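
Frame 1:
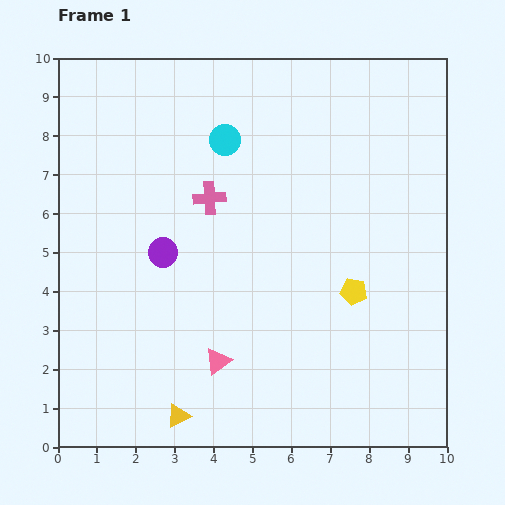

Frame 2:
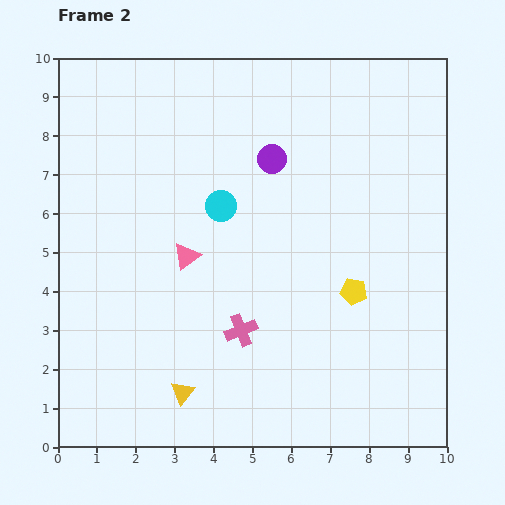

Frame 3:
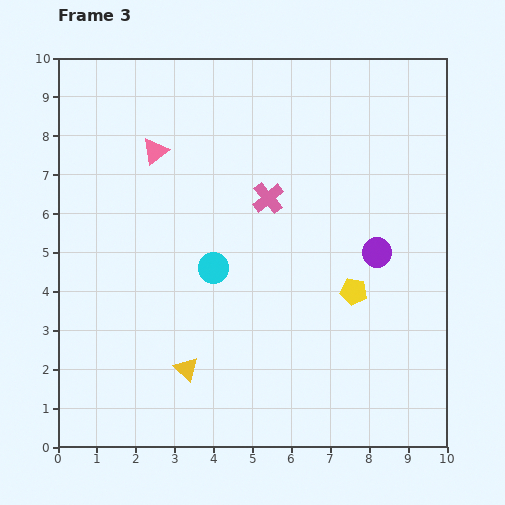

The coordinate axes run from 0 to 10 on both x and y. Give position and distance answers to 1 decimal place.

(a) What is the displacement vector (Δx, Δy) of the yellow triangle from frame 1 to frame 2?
(0.1, 0.6)

The yellow triangle was at (3.1, 0.8) in frame 1 and (3.2, 1.4) in frame 2.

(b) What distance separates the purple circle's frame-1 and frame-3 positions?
5.5

The purple circle moved from (2.7, 5.0) to (8.2, 5.0), a distance of √(5.5² + 0.0²) ≈ 5.5.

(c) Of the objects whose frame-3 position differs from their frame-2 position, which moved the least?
the yellow triangle

(moved 0.6)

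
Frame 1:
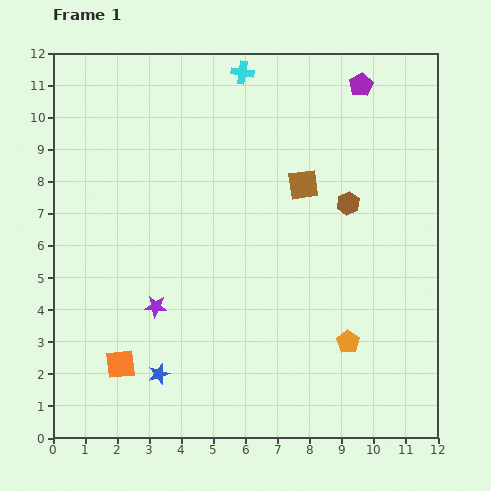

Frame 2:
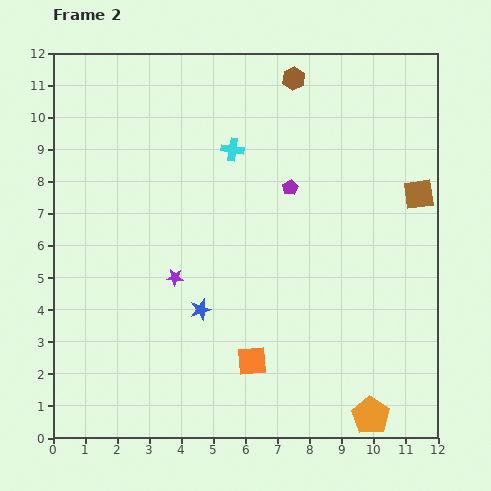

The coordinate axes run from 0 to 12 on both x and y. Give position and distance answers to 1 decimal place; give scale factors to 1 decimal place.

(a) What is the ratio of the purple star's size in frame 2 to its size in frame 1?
0.8×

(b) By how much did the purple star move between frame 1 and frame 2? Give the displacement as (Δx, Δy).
(0.6, 0.9)

The purple star was at (3.2, 4.1) in frame 1 and (3.8, 5.0) in frame 2.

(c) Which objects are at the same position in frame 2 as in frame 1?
none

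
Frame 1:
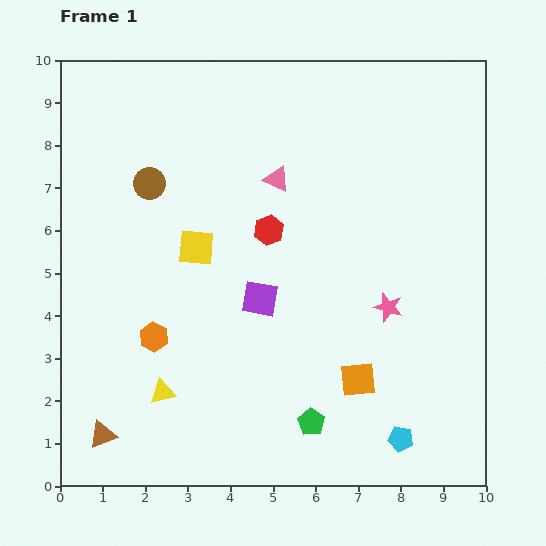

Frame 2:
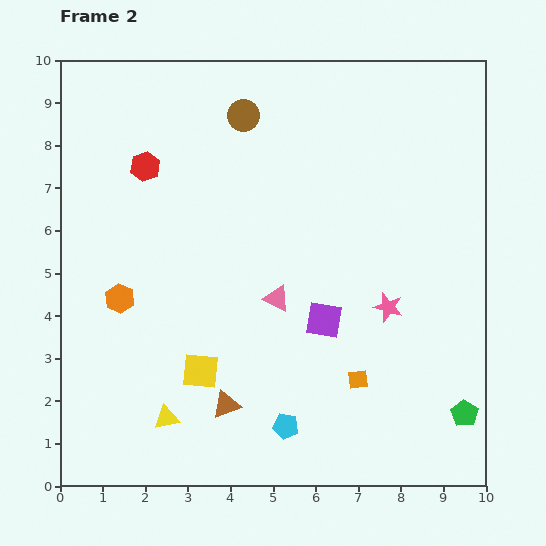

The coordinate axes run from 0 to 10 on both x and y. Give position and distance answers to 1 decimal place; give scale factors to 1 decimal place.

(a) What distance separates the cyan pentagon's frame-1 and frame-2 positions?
2.7

The cyan pentagon moved from (8.0, 1.1) to (5.3, 1.4), a distance of √(2.7² + 0.3²) ≈ 2.7.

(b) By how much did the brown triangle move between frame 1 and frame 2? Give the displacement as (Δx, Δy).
(2.9, 0.7)

The brown triangle was at (1.0, 1.2) in frame 1 and (3.9, 1.9) in frame 2.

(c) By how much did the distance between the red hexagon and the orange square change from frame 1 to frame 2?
+3.0

Distance in frame 1: 4.1. Distance in frame 2: 7.1.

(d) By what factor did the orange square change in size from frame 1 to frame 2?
0.6×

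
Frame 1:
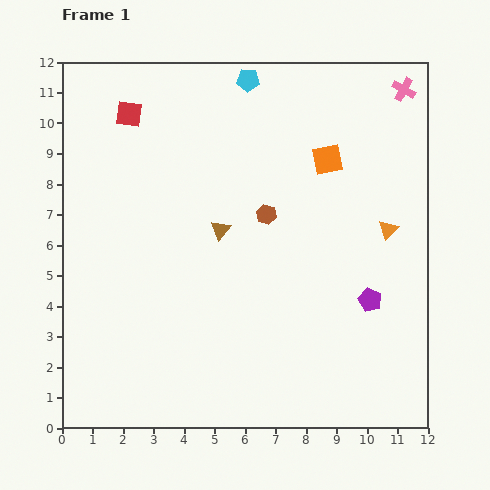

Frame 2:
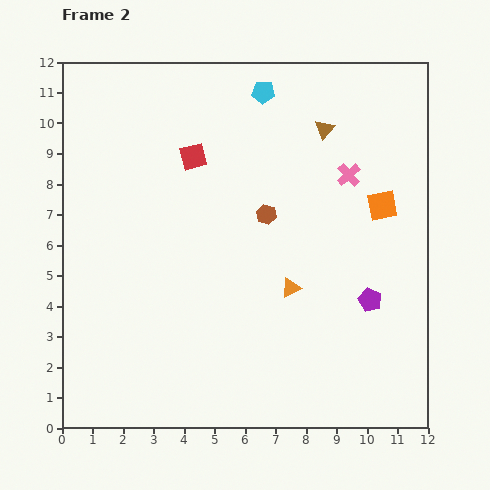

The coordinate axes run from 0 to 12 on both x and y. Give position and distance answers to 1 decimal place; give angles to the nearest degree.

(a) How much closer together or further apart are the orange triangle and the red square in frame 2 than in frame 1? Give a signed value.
-3.9

Distance in frame 1: 9.3. Distance in frame 2: 5.4.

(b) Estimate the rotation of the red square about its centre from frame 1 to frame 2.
22° counter-clockwise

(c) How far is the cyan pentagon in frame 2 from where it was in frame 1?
0.6

The cyan pentagon moved from (6.1, 11.4) to (6.6, 11.0), a distance of √(0.5² + 0.4²) ≈ 0.6.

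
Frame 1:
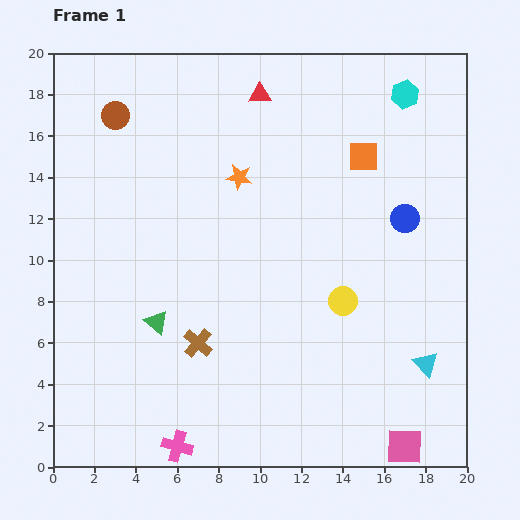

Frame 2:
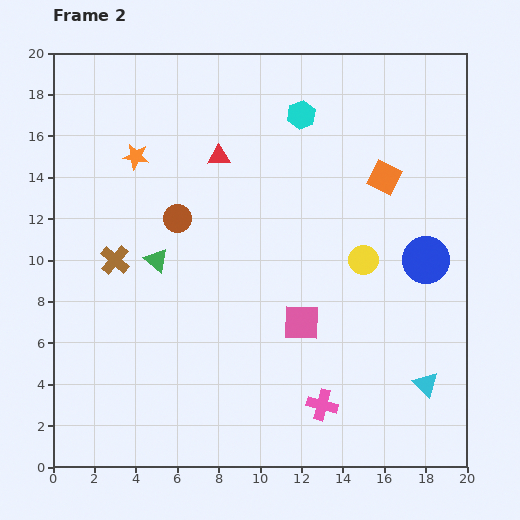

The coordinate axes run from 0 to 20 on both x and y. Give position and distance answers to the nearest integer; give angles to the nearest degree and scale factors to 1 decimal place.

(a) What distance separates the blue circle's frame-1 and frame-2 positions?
2

The blue circle moved from (17, 12) to (18, 10), a distance of √(1² + 2²) ≈ 2.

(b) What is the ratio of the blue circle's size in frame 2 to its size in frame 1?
1.7×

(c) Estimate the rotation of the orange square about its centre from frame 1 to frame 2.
26° clockwise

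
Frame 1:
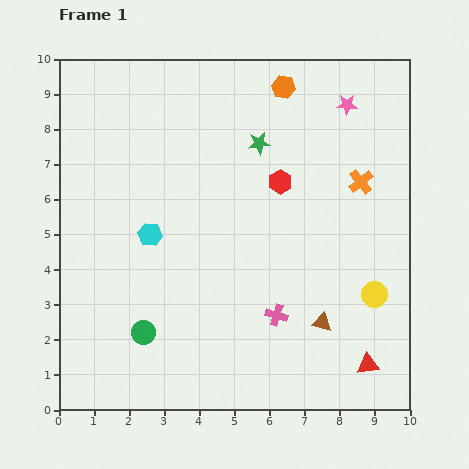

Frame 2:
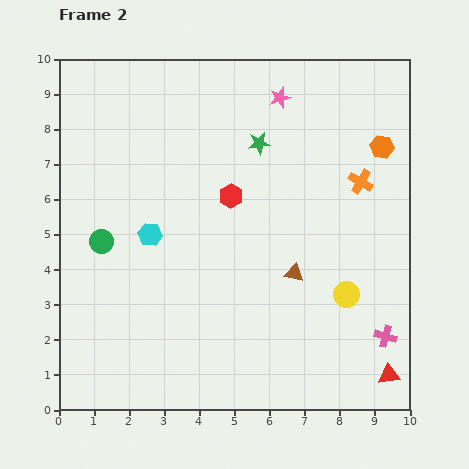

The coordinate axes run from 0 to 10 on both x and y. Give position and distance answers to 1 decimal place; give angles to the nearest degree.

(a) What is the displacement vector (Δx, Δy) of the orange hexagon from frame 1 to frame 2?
(2.8, -1.7)

The orange hexagon was at (6.4, 9.2) in frame 1 and (9.2, 7.5) in frame 2.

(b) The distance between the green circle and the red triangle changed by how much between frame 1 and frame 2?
+2.5

Distance in frame 1: 6.5. Distance in frame 2: 9.0.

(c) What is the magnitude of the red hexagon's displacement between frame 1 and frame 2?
1.5

The red hexagon moved from (6.3, 6.5) to (4.9, 6.1), a distance of √(1.4² + 0.4²) ≈ 1.5.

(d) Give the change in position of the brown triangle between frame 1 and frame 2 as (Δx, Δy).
(-0.8, 1.4)

The brown triangle was at (7.5, 2.5) in frame 1 and (6.7, 3.9) in frame 2.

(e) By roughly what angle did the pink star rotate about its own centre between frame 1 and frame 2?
19° counter-clockwise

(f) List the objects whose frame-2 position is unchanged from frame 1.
the orange cross, the cyan hexagon, the green star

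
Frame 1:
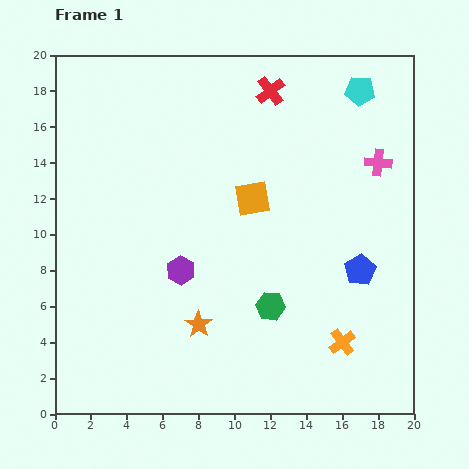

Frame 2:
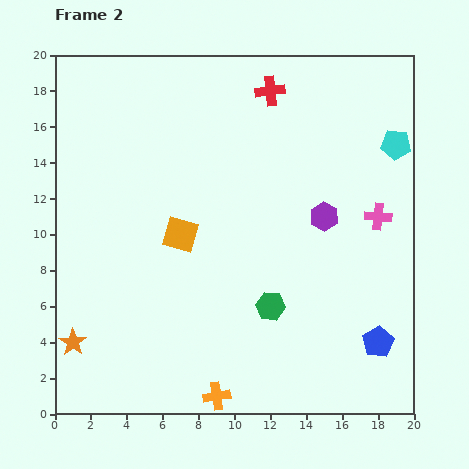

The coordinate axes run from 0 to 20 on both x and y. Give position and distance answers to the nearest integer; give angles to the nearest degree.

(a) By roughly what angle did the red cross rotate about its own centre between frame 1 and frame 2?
31° clockwise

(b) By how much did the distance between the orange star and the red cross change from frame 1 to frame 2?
+4

Distance in frame 1: 14. Distance in frame 2: 18.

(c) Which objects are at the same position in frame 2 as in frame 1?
the green hexagon, the red cross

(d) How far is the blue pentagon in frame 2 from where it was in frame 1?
4

The blue pentagon moved from (17, 8) to (18, 4), a distance of √(1² + 4²) ≈ 4.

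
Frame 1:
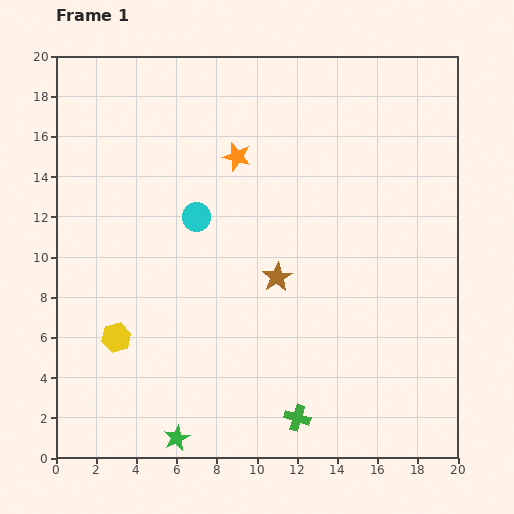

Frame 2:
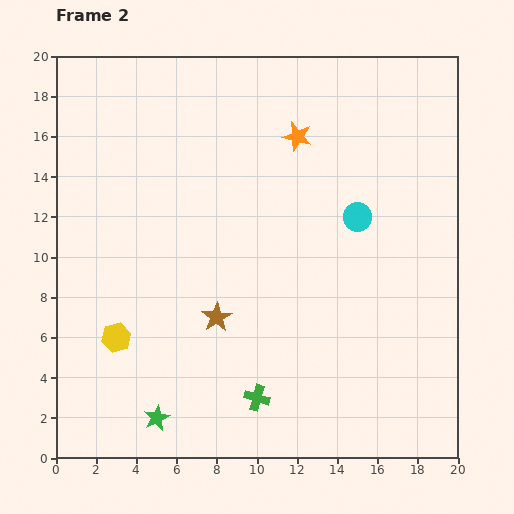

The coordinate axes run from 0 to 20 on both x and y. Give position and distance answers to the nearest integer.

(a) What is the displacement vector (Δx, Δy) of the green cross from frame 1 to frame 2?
(-2, 1)

The green cross was at (12, 2) in frame 1 and (10, 3) in frame 2.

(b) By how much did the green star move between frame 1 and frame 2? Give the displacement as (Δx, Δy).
(-1, 1)

The green star was at (6, 1) in frame 1 and (5, 2) in frame 2.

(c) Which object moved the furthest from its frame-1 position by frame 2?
the cyan circle

(moved 8; next 4)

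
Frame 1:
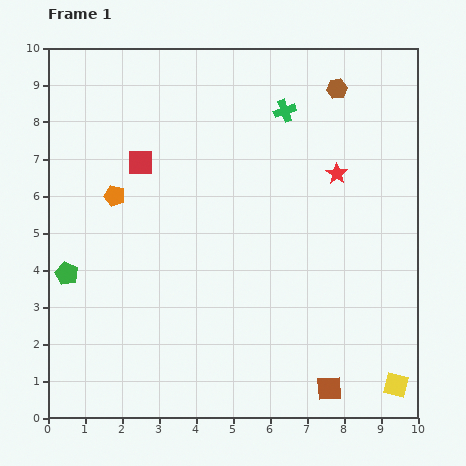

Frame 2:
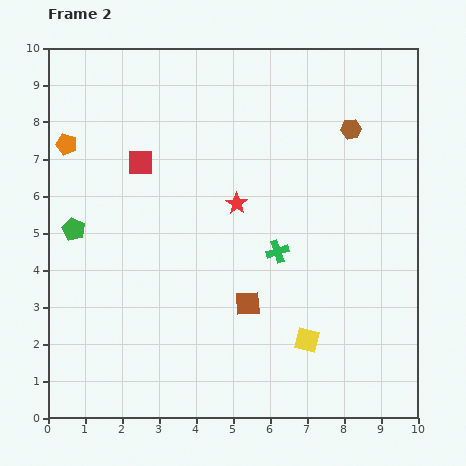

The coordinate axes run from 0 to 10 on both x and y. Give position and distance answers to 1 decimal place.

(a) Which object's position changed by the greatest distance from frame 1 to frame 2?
the green cross

(moved 3.8; next 3.2)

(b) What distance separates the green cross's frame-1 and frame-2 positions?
3.8

The green cross moved from (6.4, 8.3) to (6.2, 4.5), a distance of √(0.2² + 3.8²) ≈ 3.8.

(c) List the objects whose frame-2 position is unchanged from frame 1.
the red square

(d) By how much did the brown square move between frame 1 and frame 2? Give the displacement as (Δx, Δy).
(-2.2, 2.3)

The brown square was at (7.6, 0.8) in frame 1 and (5.4, 3.1) in frame 2.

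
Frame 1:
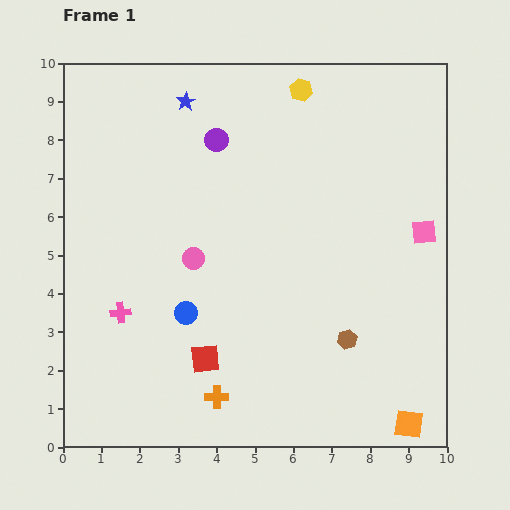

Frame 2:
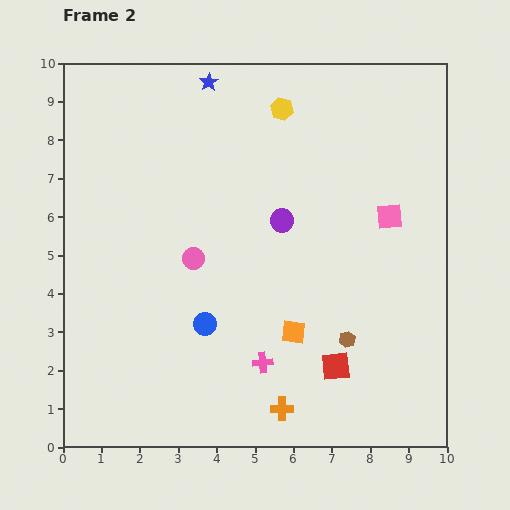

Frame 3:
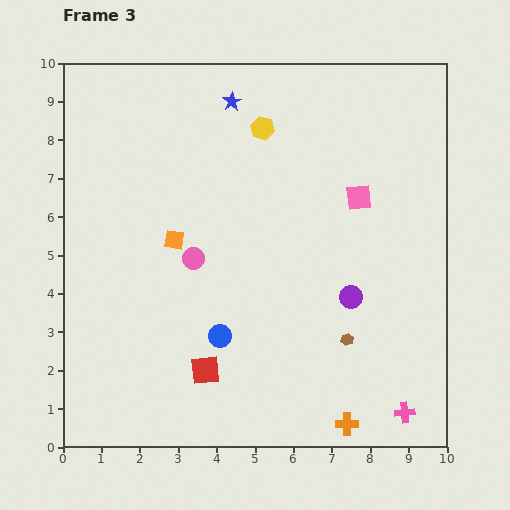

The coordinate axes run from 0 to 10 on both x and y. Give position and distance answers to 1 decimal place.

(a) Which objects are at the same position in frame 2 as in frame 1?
the brown hexagon, the pink circle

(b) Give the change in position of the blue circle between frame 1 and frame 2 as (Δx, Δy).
(0.5, -0.3)

The blue circle was at (3.2, 3.5) in frame 1 and (3.7, 3.2) in frame 2.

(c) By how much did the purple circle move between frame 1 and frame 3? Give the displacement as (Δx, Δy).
(3.5, -4.1)

The purple circle was at (4.0, 8.0) in frame 1 and (7.5, 3.9) in frame 3.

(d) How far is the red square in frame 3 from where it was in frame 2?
3.4

The red square moved from (7.1, 2.1) to (3.7, 2.0), a distance of √(3.4² + 0.1²) ≈ 3.4.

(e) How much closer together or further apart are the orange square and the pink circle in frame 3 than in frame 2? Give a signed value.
-2.5

Distance in frame 2: 3.2. Distance in frame 3: 0.7.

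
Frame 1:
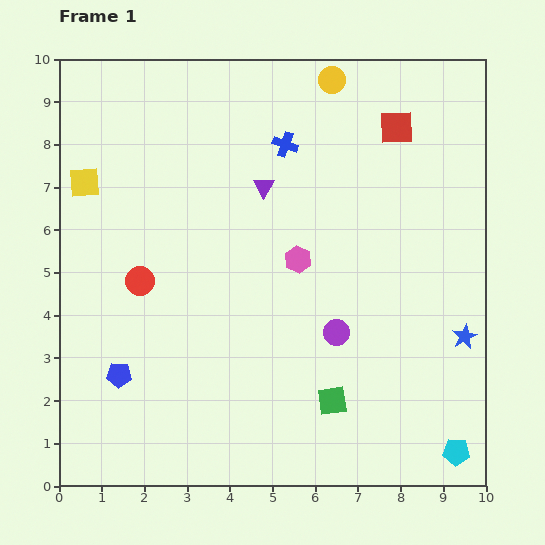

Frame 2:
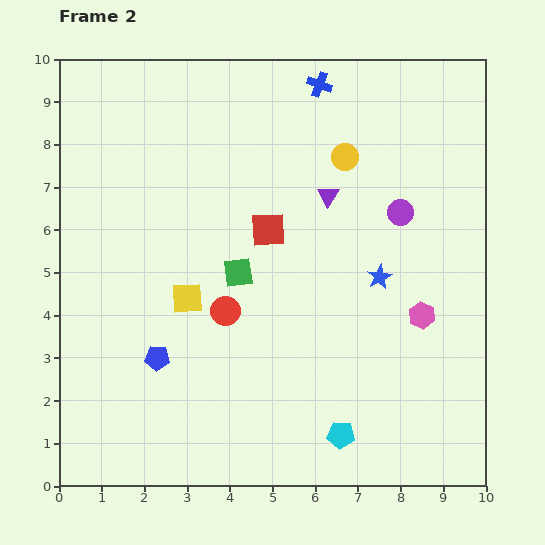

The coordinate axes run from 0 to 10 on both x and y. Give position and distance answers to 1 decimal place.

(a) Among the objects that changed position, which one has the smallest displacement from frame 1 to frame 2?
the blue pentagon

(moved 1.0)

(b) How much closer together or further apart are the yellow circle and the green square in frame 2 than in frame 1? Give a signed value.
-3.8

Distance in frame 1: 7.5. Distance in frame 2: 3.7.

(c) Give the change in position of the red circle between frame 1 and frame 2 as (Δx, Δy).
(2.0, -0.7)

The red circle was at (1.9, 4.8) in frame 1 and (3.9, 4.1) in frame 2.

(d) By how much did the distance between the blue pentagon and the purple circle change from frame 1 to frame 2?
+1.4

Distance in frame 1: 5.2. Distance in frame 2: 6.6.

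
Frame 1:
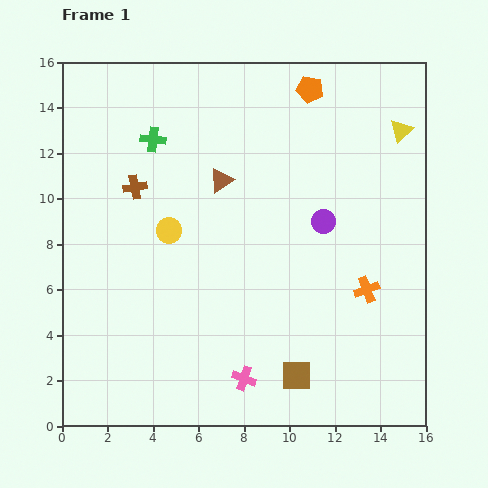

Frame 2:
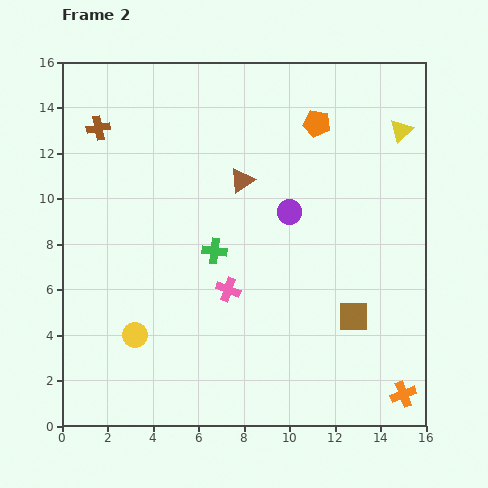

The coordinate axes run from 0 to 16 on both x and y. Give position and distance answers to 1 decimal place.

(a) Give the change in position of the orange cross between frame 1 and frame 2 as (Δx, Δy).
(1.6, -4.6)

The orange cross was at (13.4, 6.0) in frame 1 and (15.0, 1.4) in frame 2.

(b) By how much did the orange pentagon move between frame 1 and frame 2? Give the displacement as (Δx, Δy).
(0.3, -1.5)

The orange pentagon was at (10.9, 14.8) in frame 1 and (11.2, 13.3) in frame 2.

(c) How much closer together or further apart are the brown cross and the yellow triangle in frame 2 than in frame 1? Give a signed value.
+1.3

Distance in frame 1: 12.0. Distance in frame 2: 13.3.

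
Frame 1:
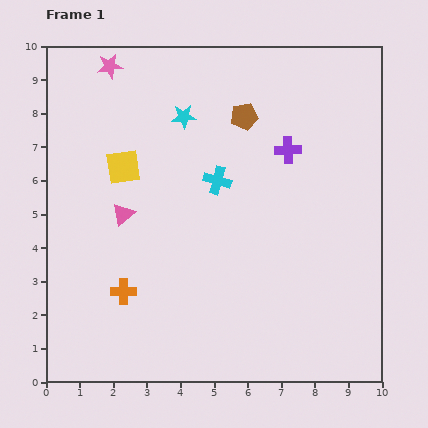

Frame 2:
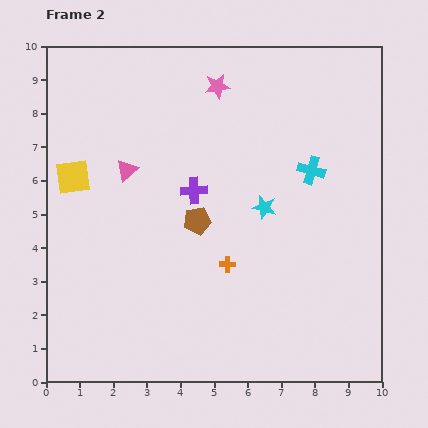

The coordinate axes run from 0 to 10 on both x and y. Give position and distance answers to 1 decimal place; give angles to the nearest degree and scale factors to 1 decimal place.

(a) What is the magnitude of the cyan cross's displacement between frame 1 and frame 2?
2.8

The cyan cross moved from (5.1, 6.0) to (7.9, 6.3), a distance of √(2.8² + 0.3²) ≈ 2.8.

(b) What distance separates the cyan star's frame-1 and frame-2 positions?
3.6

The cyan star moved from (4.1, 7.9) to (6.5, 5.2), a distance of √(2.4² + 2.7²) ≈ 3.6.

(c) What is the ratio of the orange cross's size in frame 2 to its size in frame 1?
0.6×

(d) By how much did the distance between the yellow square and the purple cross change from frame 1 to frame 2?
-1.3

Distance in frame 1: 4.9. Distance in frame 2: 3.6.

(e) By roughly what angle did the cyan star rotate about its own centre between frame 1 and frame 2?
18° clockwise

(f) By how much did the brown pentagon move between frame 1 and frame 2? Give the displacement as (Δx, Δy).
(-1.4, -3.1)

The brown pentagon was at (5.9, 7.9) in frame 1 and (4.5, 4.8) in frame 2.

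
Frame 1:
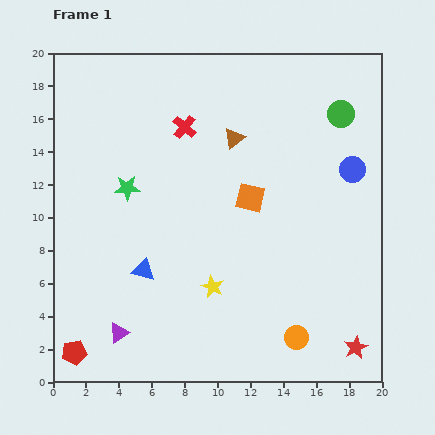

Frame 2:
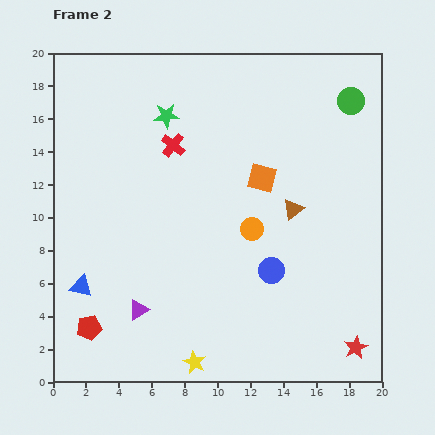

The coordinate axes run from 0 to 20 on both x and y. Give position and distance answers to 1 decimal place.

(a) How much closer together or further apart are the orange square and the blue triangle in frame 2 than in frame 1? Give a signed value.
+5.0

Distance in frame 1: 7.8. Distance in frame 2: 12.8.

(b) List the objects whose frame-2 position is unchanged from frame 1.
the red star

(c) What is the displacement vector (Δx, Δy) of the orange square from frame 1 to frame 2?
(0.7, 1.2)

The orange square was at (12.0, 11.2) in frame 1 and (12.7, 12.4) in frame 2.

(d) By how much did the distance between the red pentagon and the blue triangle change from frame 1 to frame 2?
-4.0

Distance in frame 1: 6.5. Distance in frame 2: 2.5.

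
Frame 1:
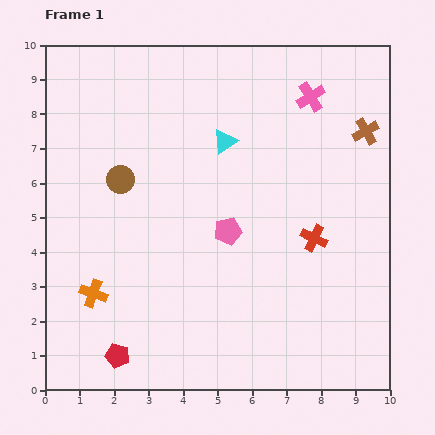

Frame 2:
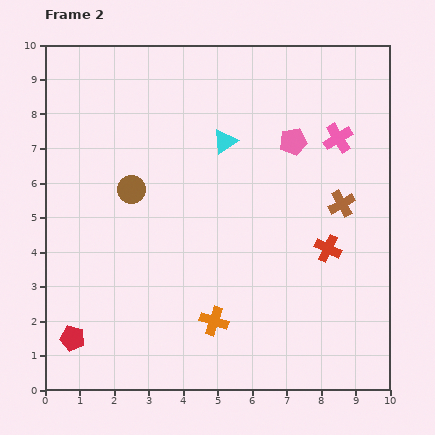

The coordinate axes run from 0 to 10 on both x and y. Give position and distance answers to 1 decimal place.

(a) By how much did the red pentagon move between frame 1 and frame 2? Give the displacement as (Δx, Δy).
(-1.3, 0.5)

The red pentagon was at (2.1, 1.0) in frame 1 and (0.8, 1.5) in frame 2.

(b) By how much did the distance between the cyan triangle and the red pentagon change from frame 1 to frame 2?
+0.3

Distance in frame 1: 6.9. Distance in frame 2: 7.2.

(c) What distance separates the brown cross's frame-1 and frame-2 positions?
2.2

The brown cross moved from (9.3, 7.5) to (8.6, 5.4), a distance of √(0.7² + 2.1²) ≈ 2.2.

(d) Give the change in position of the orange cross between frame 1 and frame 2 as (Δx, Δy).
(3.5, -0.8)

The orange cross was at (1.4, 2.8) in frame 1 and (4.9, 2.0) in frame 2.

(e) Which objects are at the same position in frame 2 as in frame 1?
the cyan triangle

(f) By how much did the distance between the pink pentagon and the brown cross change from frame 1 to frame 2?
-2.6

Distance in frame 1: 4.9. Distance in frame 2: 2.3.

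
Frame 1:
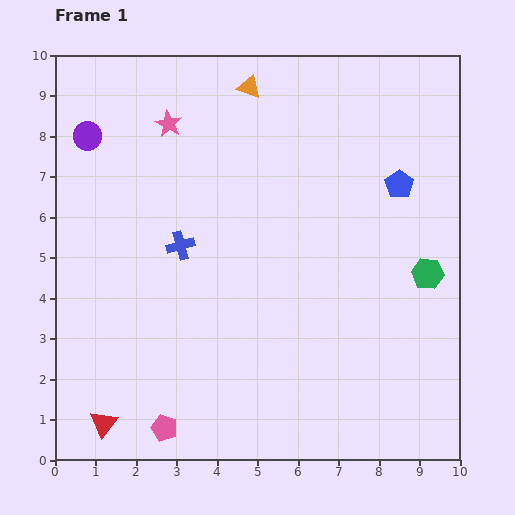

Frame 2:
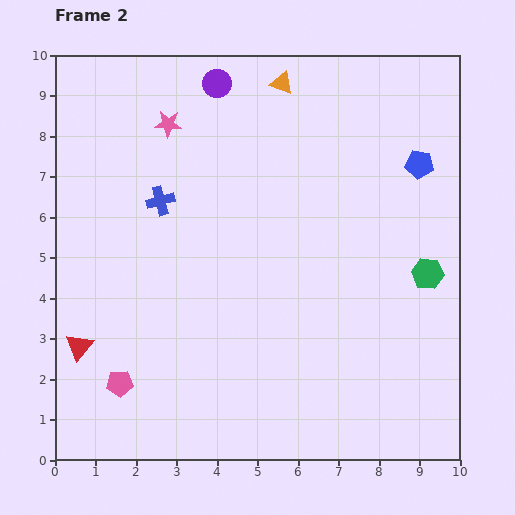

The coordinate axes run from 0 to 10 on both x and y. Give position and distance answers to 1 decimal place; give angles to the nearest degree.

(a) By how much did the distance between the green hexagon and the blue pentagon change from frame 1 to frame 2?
+0.4

Distance in frame 1: 2.3. Distance in frame 2: 2.7.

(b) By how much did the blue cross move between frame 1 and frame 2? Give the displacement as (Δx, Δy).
(-0.5, 1.1)

The blue cross was at (3.1, 5.3) in frame 1 and (2.6, 6.4) in frame 2.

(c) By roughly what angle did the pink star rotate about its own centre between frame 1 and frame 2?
27° counter-clockwise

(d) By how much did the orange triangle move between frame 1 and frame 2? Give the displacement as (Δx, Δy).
(0.8, 0.1)

The orange triangle was at (4.8, 9.2) in frame 1 and (5.6, 9.3) in frame 2.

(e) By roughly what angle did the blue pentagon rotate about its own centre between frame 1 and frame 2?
28° counter-clockwise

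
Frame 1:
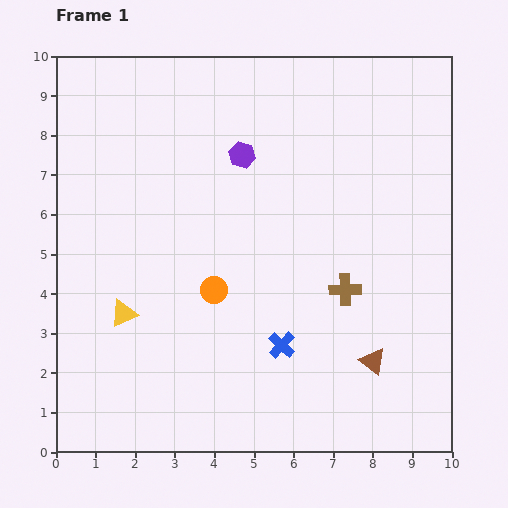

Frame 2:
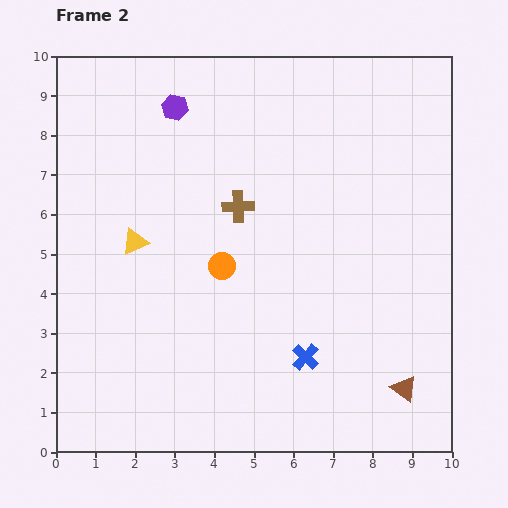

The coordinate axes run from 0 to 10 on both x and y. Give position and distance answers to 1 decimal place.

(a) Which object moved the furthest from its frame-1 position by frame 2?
the brown cross

(moved 3.4; next 2.1)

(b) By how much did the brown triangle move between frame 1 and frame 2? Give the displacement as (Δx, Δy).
(0.8, -0.7)

The brown triangle was at (8.0, 2.3) in frame 1 and (8.8, 1.6) in frame 2.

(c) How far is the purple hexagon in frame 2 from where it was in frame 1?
2.1

The purple hexagon moved from (4.7, 7.5) to (3.0, 8.7), a distance of √(1.7² + 1.2²) ≈ 2.1.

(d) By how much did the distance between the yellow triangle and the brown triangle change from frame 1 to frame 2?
+1.3

Distance in frame 1: 6.4. Distance in frame 2: 7.7.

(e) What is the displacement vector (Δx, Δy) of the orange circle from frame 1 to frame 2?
(0.2, 0.6)

The orange circle was at (4.0, 4.1) in frame 1 and (4.2, 4.7) in frame 2.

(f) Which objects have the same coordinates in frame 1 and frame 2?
none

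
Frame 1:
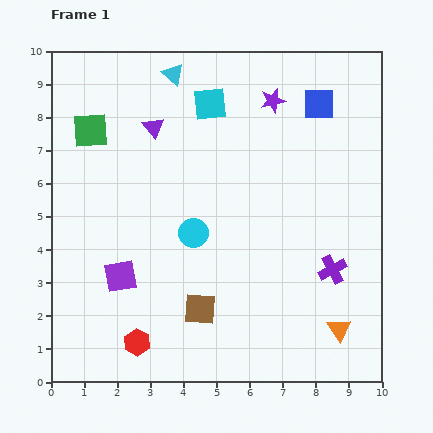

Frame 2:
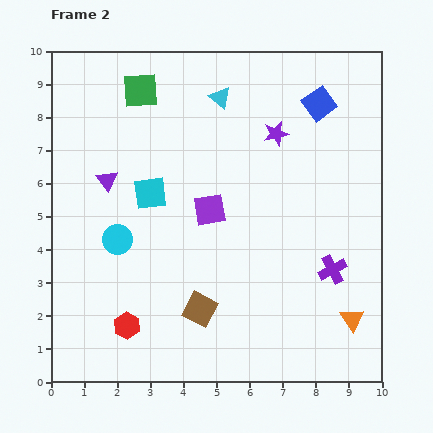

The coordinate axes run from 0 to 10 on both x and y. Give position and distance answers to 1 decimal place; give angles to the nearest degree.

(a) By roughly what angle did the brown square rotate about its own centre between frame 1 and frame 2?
23° clockwise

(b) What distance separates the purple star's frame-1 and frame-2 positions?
1.0

The purple star moved from (6.7, 8.5) to (6.8, 7.5), a distance of √(0.1² + 1.0²) ≈ 1.0.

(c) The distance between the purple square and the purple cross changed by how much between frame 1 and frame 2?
-2.3

Distance in frame 1: 6.4. Distance in frame 2: 4.1.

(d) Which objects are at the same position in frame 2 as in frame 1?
the purple cross, the blue square, the brown square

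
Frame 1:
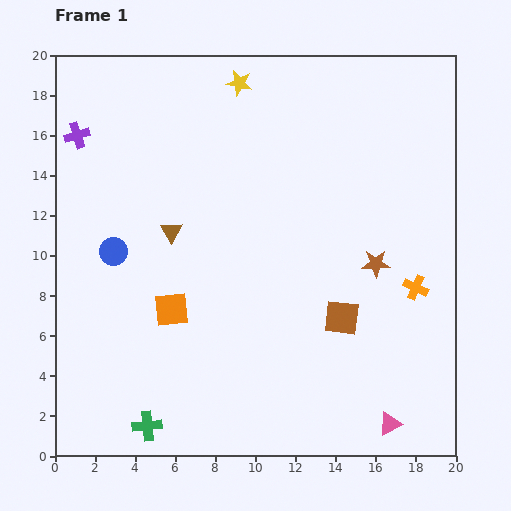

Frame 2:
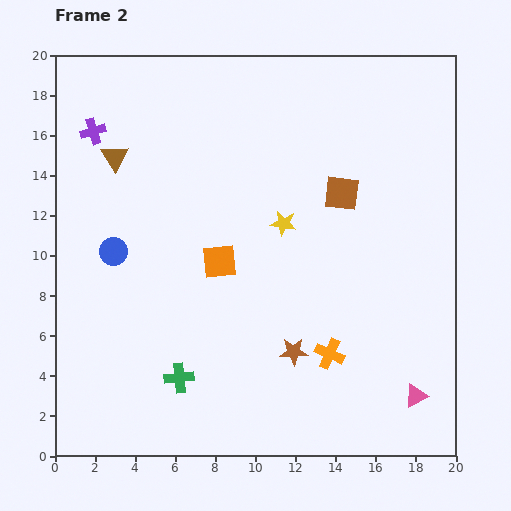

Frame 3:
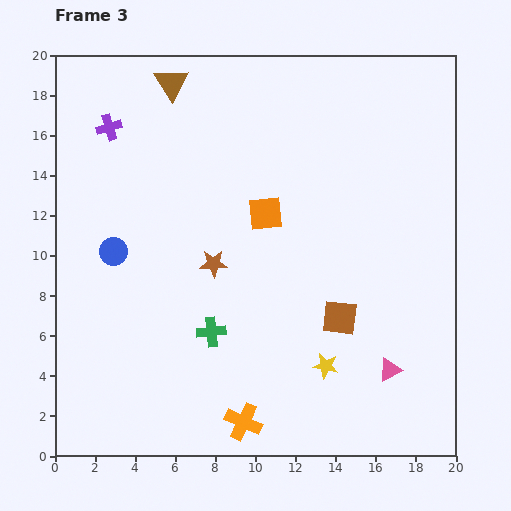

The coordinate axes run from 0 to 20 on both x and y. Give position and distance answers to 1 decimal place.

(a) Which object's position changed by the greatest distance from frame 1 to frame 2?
the yellow star

(moved 7.3; next 6.2)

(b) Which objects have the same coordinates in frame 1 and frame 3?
the blue circle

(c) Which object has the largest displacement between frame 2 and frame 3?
the yellow star

(moved 7.4; next 6.2)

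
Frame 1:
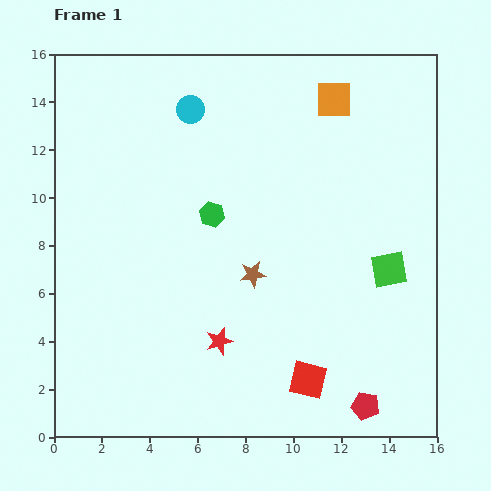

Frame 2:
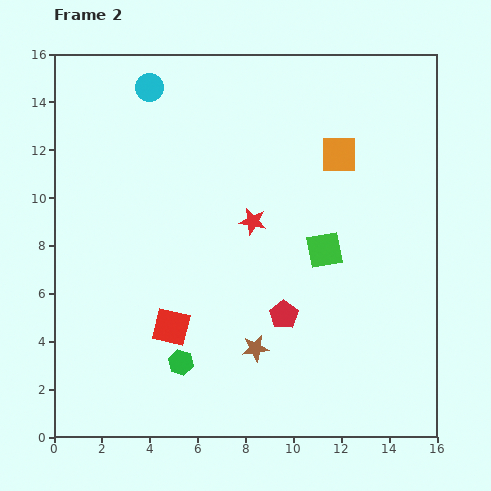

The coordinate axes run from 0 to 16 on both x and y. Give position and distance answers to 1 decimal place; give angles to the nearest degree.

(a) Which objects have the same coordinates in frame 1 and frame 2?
none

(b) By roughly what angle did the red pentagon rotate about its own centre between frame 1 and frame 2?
24° clockwise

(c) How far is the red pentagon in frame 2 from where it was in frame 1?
5.1

The red pentagon moved from (13.0, 1.3) to (9.6, 5.1), a distance of √(3.4² + 3.8²) ≈ 5.1.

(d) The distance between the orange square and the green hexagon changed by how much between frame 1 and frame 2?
+3.9

Distance in frame 1: 7.0. Distance in frame 2: 10.9.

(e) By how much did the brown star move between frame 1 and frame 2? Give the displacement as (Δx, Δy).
(0.1, -3.1)

The brown star was at (8.3, 6.8) in frame 1 and (8.4, 3.7) in frame 2.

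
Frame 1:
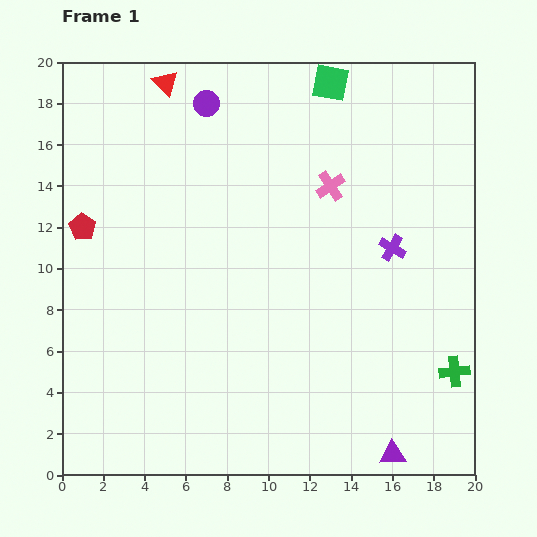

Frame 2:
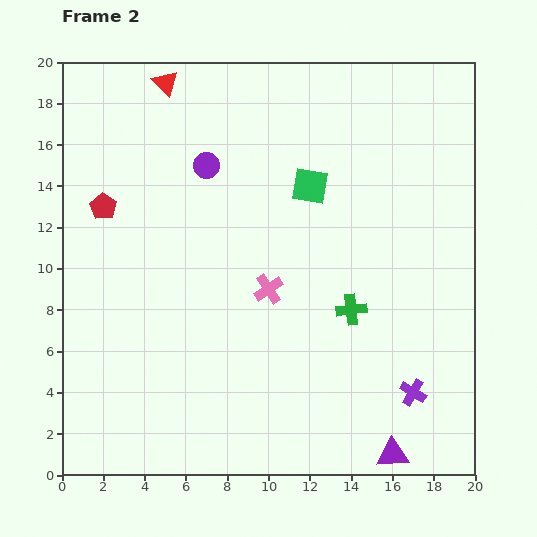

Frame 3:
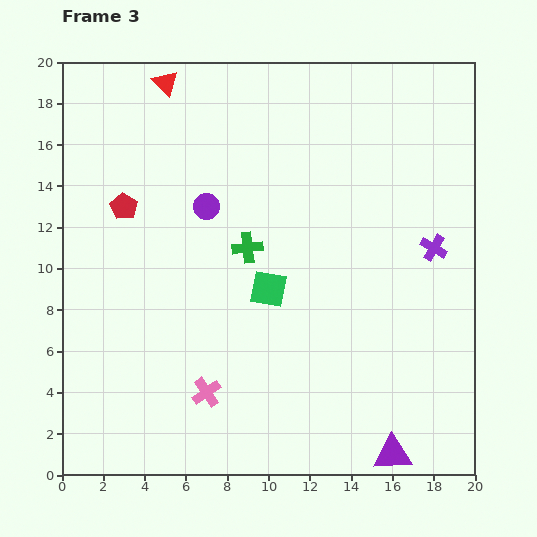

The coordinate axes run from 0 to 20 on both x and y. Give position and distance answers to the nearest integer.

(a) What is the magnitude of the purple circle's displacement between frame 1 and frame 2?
3

The purple circle moved from (7, 18) to (7, 15), a distance of √(0² + 3²) ≈ 3.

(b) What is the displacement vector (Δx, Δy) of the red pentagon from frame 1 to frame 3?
(2, 1)

The red pentagon was at (1, 12) in frame 1 and (3, 13) in frame 3.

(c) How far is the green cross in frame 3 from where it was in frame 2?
6

The green cross moved from (14, 8) to (9, 11), a distance of √(5² + 3²) ≈ 6.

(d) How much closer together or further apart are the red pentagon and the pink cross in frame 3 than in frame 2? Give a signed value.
+1

Distance in frame 2: 9. Distance in frame 3: 10.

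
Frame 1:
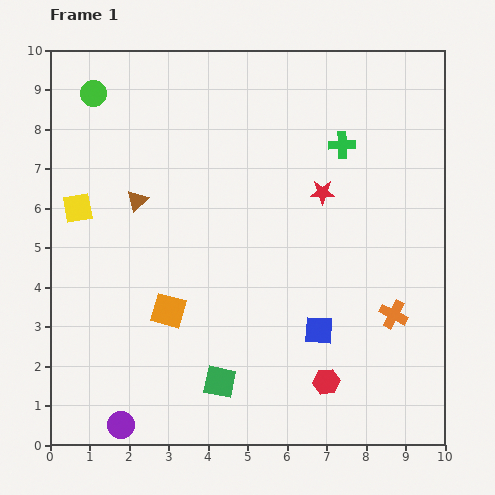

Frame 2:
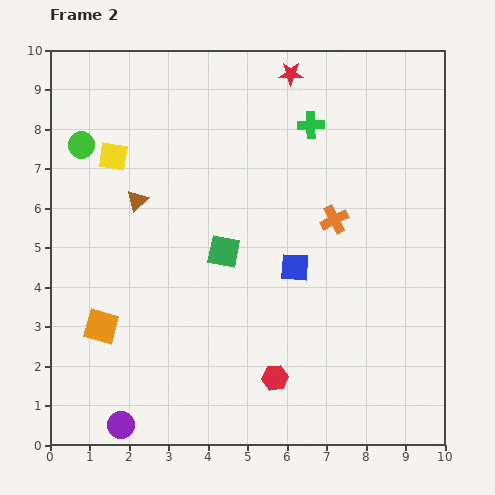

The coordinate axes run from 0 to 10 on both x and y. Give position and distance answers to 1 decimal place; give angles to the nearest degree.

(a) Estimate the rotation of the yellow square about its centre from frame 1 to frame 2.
19° clockwise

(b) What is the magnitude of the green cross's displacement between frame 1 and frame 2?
0.9

The green cross moved from (7.4, 7.6) to (6.6, 8.1), a distance of √(0.8² + 0.5²) ≈ 0.9.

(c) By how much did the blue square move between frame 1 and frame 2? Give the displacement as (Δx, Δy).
(-0.6, 1.6)

The blue square was at (6.8, 2.9) in frame 1 and (6.2, 4.5) in frame 2.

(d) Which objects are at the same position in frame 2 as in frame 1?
the brown triangle, the purple circle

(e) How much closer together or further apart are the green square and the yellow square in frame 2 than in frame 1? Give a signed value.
-2.0

Distance in frame 1: 5.7. Distance in frame 2: 3.7.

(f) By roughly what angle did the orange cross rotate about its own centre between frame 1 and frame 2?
35° clockwise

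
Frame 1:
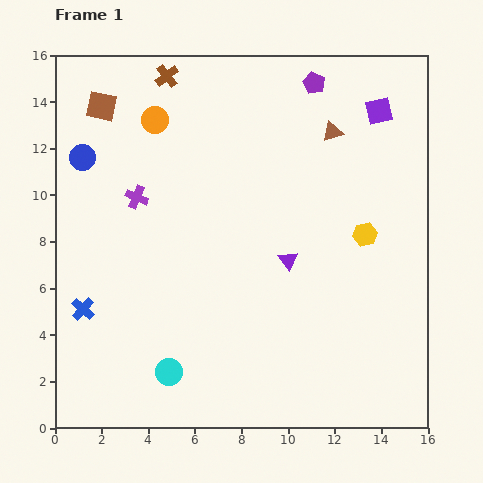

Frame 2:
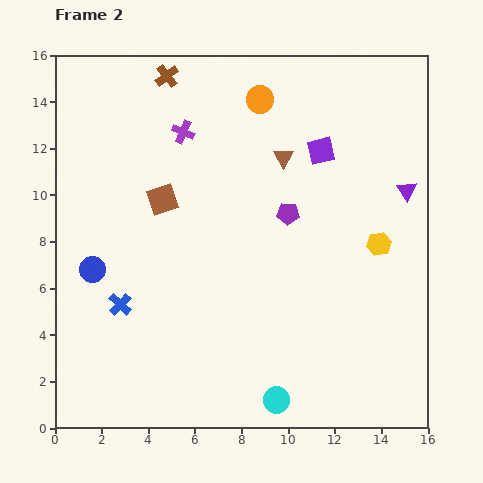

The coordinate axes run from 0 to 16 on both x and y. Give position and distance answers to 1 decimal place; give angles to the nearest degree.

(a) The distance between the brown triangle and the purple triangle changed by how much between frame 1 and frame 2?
-0.3

Distance in frame 1: 5.8. Distance in frame 2: 5.5.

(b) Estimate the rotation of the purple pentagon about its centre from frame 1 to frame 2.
24° counter-clockwise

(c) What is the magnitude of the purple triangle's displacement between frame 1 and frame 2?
5.9

The purple triangle moved from (10.0, 7.2) to (15.1, 10.2), a distance of √(5.1² + 3.0²) ≈ 5.9.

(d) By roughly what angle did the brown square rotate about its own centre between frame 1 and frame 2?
32° counter-clockwise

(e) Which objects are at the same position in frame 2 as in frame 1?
the brown cross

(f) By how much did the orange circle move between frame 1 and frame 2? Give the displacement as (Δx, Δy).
(4.5, 0.9)

The orange circle was at (4.3, 13.2) in frame 1 and (8.8, 14.1) in frame 2.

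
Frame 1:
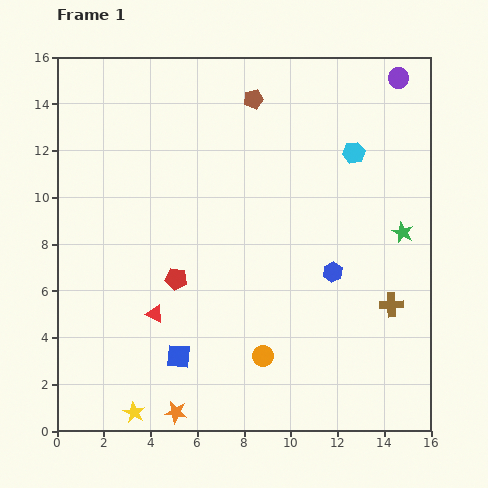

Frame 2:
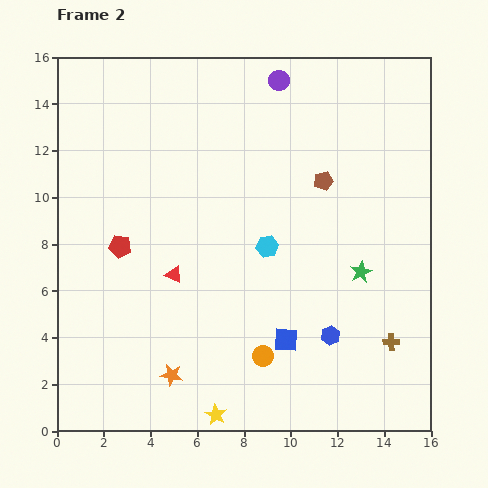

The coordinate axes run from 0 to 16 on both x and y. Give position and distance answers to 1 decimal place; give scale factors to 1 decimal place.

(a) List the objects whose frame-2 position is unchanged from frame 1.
the orange circle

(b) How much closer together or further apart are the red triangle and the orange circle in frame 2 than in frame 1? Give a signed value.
+0.3

Distance in frame 1: 4.9. Distance in frame 2: 5.2.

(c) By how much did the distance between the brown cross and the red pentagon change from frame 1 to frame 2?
+3.0

Distance in frame 1: 9.3. Distance in frame 2: 12.3.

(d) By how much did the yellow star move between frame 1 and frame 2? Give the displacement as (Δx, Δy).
(3.5, -0.1)

The yellow star was at (3.3, 0.8) in frame 1 and (6.8, 0.7) in frame 2.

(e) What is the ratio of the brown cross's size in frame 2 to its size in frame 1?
0.7×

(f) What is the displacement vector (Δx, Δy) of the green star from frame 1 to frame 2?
(-1.8, -1.7)

The green star was at (14.8, 8.5) in frame 1 and (13.0, 6.8) in frame 2.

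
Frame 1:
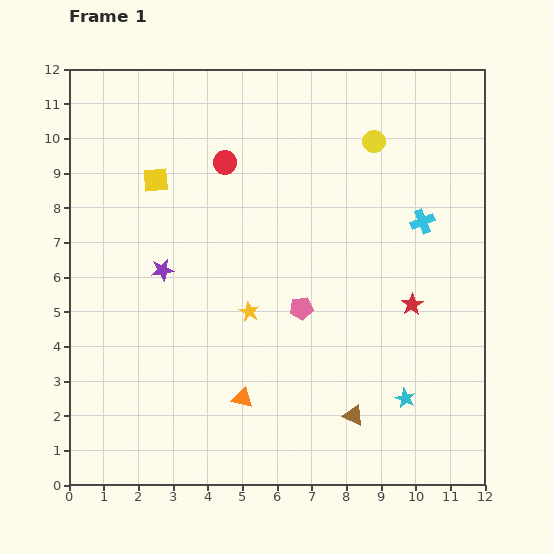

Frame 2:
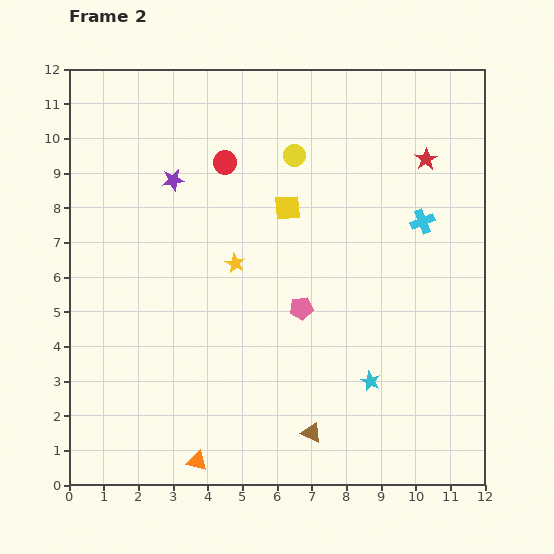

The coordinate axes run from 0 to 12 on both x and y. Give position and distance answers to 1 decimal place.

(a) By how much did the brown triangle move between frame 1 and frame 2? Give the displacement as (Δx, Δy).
(-1.2, -0.5)

The brown triangle was at (8.2, 2.0) in frame 1 and (7.0, 1.5) in frame 2.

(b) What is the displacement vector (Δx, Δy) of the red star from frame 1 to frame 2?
(0.4, 4.2)

The red star was at (9.9, 5.2) in frame 1 and (10.3, 9.4) in frame 2.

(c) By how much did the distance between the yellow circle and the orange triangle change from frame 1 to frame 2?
+0.9

Distance in frame 1: 8.3. Distance in frame 2: 9.2.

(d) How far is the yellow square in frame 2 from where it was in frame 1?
3.9

The yellow square moved from (2.5, 8.8) to (6.3, 8.0), a distance of √(3.8² + 0.8²) ≈ 3.9.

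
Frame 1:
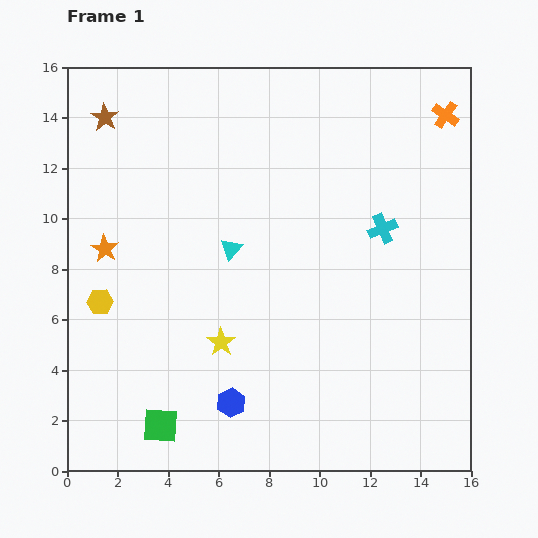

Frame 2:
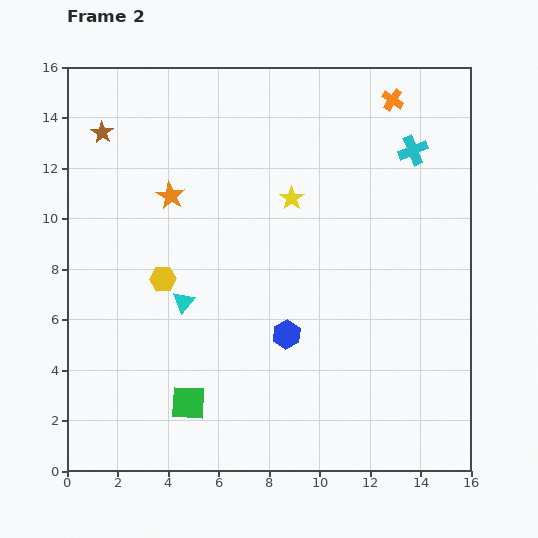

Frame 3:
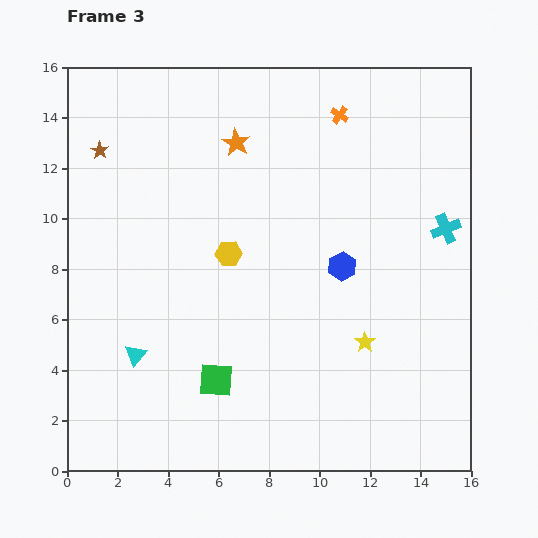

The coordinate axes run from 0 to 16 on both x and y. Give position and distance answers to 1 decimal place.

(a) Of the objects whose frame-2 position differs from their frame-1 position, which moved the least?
the brown star

(moved 0.6)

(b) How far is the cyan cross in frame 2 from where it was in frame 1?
3.3

The cyan cross moved from (12.5, 9.6) to (13.7, 12.7), a distance of √(1.2² + 3.1²) ≈ 3.3.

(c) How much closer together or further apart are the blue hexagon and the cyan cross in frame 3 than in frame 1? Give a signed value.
-4.7

Distance in frame 1: 9.1. Distance in frame 3: 4.4.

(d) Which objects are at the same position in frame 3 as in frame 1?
none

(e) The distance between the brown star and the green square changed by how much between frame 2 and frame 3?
-1.0

Distance in frame 2: 11.2. Distance in frame 3: 10.2.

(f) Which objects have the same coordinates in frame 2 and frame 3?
none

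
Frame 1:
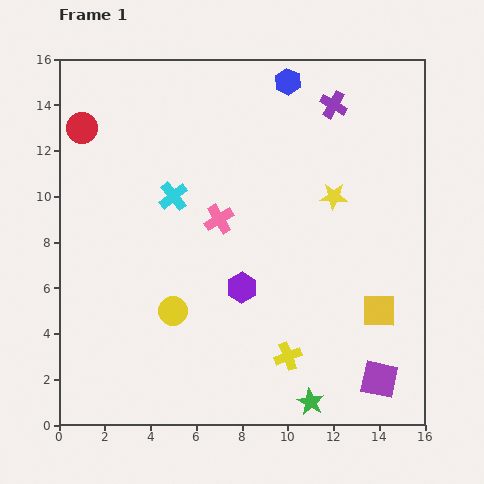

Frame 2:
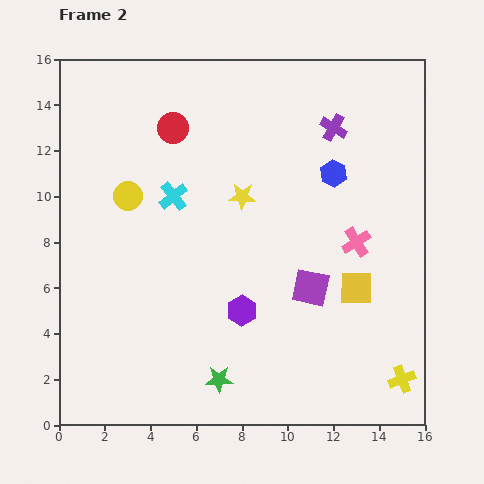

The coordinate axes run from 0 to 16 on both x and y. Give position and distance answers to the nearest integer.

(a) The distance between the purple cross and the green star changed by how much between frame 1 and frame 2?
-1

Distance in frame 1: 13. Distance in frame 2: 12.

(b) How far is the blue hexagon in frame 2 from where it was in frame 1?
4

The blue hexagon moved from (10, 15) to (12, 11), a distance of √(2² + 4²) ≈ 4.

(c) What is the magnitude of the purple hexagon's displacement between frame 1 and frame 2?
1

The purple hexagon moved from (8, 6) to (8, 5), a distance of √(0² + 1²) ≈ 1.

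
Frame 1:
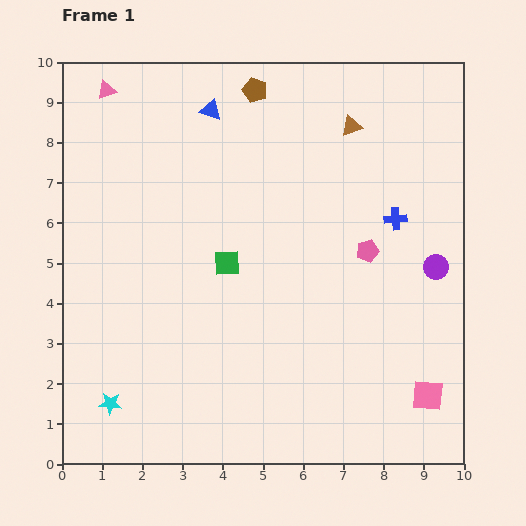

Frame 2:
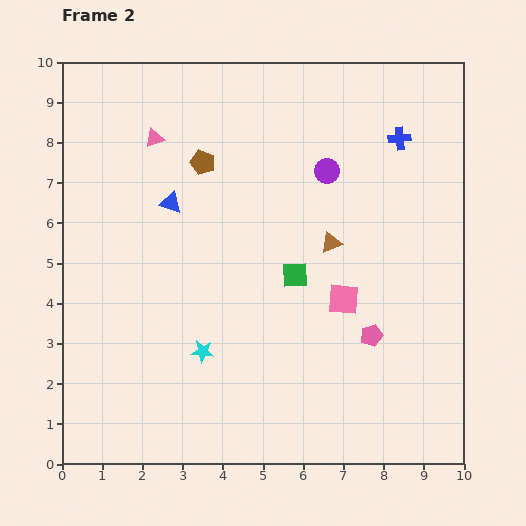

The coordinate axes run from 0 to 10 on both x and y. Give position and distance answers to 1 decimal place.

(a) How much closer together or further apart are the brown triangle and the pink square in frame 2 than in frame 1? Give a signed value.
-5.6

Distance in frame 1: 7.0. Distance in frame 2: 1.4.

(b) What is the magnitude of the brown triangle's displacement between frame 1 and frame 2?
2.9

The brown triangle moved from (7.2, 8.4) to (6.7, 5.5), a distance of √(0.5² + 2.9²) ≈ 2.9.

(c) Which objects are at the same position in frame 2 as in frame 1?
none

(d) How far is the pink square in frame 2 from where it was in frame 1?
3.2

The pink square moved from (9.1, 1.7) to (7.0, 4.1), a distance of √(2.1² + 2.4²) ≈ 3.2.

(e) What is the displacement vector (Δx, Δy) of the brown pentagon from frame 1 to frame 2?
(-1.3, -1.8)

The brown pentagon was at (4.8, 9.3) in frame 1 and (3.5, 7.5) in frame 2.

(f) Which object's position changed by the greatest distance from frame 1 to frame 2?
the purple circle

(moved 3.6; next 3.2)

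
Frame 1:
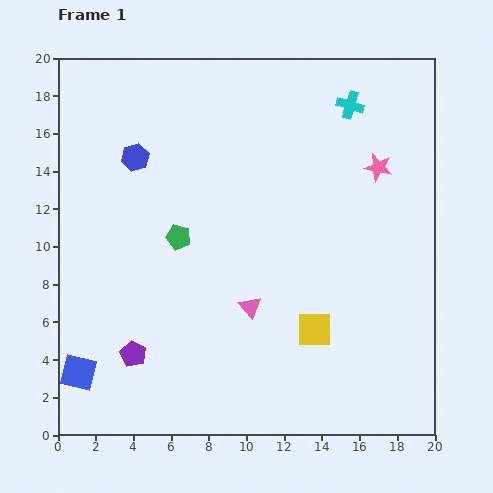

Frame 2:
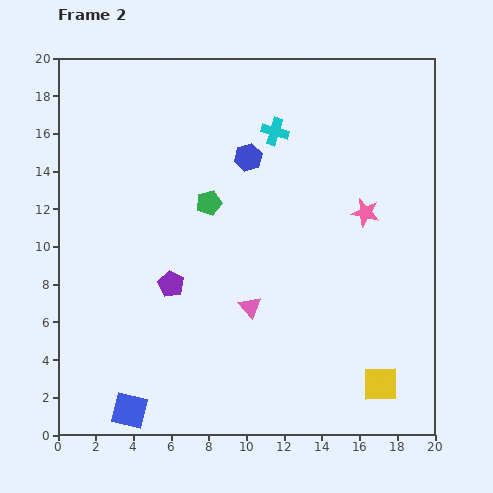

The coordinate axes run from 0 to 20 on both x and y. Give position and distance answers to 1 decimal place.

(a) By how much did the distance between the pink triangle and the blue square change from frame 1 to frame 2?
-1.3

Distance in frame 1: 9.7. Distance in frame 2: 8.4.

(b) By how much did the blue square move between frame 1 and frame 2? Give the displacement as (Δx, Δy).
(2.7, -2.0)

The blue square was at (1.1, 3.3) in frame 1 and (3.8, 1.3) in frame 2.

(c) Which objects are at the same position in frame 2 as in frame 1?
the pink triangle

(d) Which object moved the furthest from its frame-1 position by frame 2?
the blue hexagon

(moved 6.0; next 4.5)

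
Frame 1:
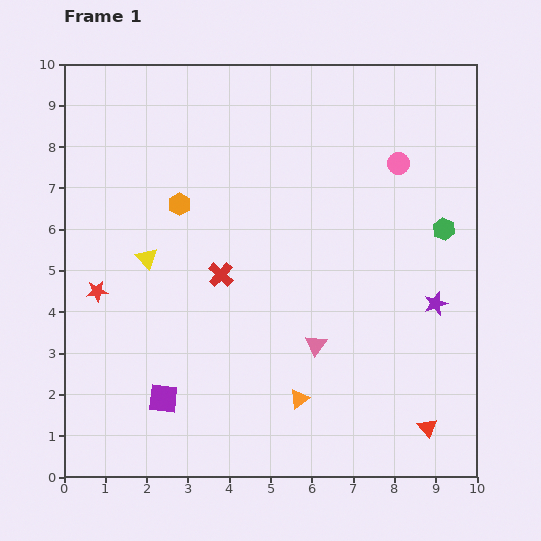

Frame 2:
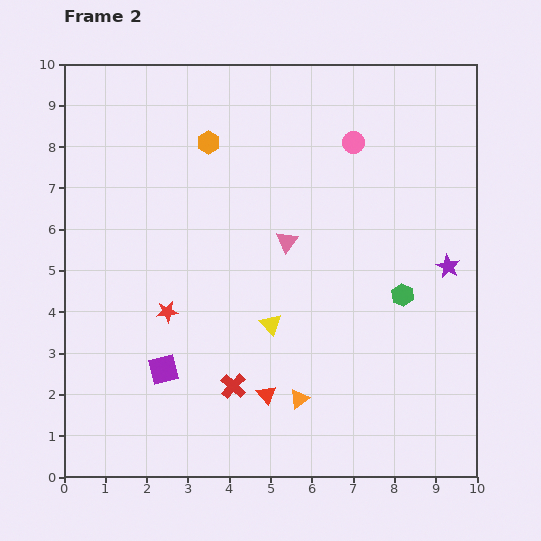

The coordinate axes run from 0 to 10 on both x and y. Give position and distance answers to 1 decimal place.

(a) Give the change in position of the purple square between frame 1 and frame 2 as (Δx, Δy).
(0.0, 0.7)

The purple square was at (2.4, 1.9) in frame 1 and (2.4, 2.6) in frame 2.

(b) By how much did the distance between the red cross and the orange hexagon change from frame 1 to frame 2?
+3.9

Distance in frame 1: 2.0. Distance in frame 2: 5.9.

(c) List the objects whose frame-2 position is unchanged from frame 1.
the orange triangle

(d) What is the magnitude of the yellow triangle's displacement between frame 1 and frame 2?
3.4

The yellow triangle moved from (2.0, 5.3) to (5.0, 3.7), a distance of √(3.0² + 1.6²) ≈ 3.4.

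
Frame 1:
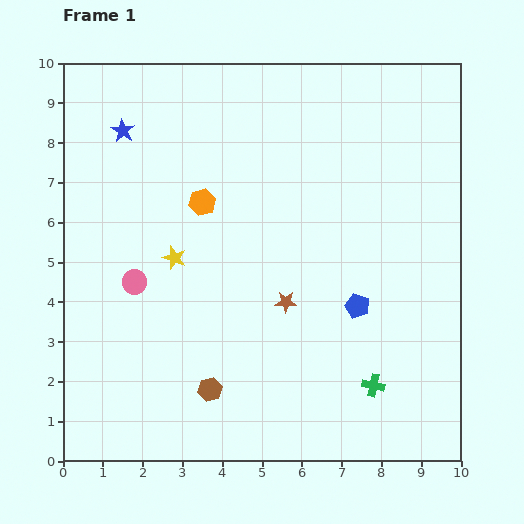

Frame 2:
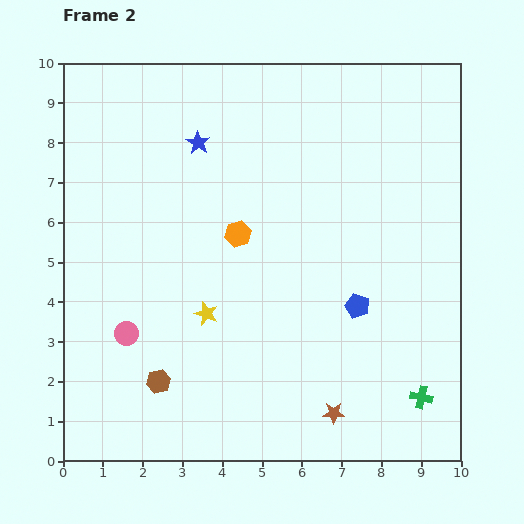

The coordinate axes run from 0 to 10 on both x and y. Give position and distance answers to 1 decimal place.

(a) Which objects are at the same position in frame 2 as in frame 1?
the blue pentagon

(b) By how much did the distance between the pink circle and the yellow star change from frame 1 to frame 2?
+0.9

Distance in frame 1: 1.2. Distance in frame 2: 2.1.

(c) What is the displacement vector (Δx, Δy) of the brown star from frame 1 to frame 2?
(1.2, -2.8)

The brown star was at (5.6, 4.0) in frame 1 and (6.8, 1.2) in frame 2.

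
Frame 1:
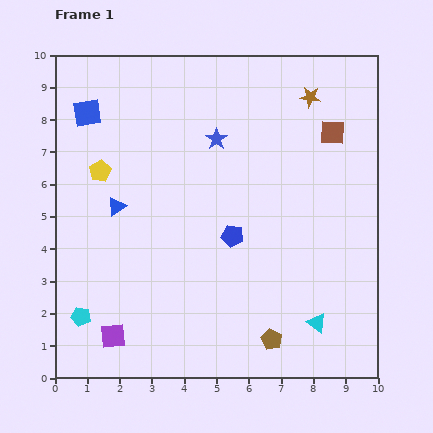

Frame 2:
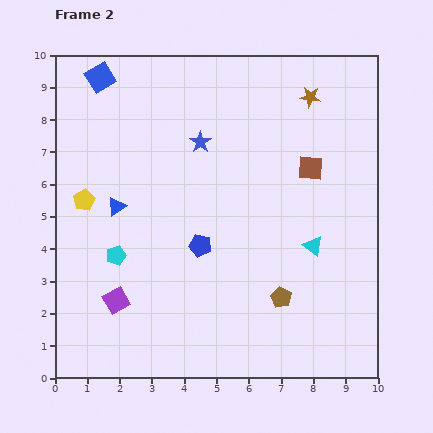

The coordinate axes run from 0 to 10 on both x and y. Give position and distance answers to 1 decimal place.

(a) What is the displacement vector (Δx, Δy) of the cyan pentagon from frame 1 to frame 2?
(1.1, 1.9)

The cyan pentagon was at (0.8, 1.9) in frame 1 and (1.9, 3.8) in frame 2.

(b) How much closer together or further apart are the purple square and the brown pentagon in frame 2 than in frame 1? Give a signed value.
+0.2

Distance in frame 1: 4.9. Distance in frame 2: 5.1.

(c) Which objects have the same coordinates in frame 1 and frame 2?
the brown star, the blue triangle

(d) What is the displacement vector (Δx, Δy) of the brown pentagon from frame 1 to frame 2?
(0.3, 1.3)

The brown pentagon was at (6.7, 1.2) in frame 1 and (7.0, 2.5) in frame 2.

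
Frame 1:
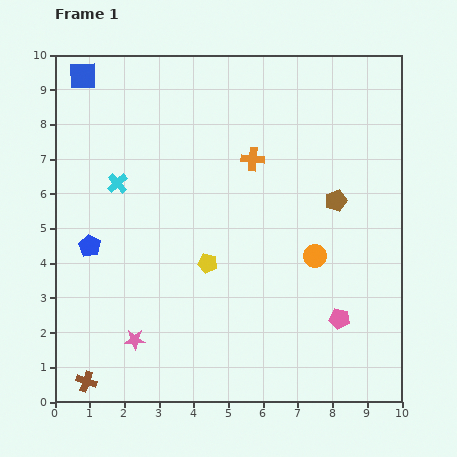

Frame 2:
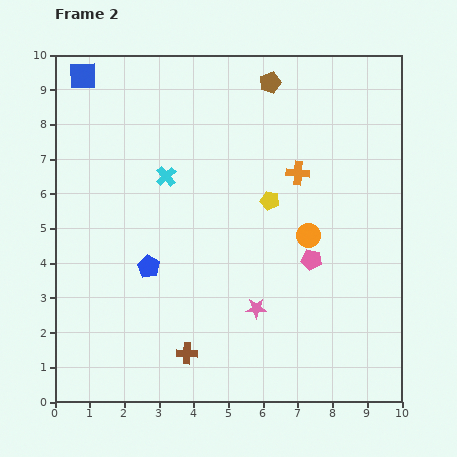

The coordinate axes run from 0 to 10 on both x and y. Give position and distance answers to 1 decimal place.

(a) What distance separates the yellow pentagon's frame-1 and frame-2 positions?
2.5

The yellow pentagon moved from (4.4, 4.0) to (6.2, 5.8), a distance of √(1.8² + 1.8²) ≈ 2.5.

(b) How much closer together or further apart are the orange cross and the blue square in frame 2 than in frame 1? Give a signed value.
+1.3

Distance in frame 1: 5.5. Distance in frame 2: 6.8.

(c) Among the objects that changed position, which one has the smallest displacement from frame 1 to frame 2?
the orange circle

(moved 0.6)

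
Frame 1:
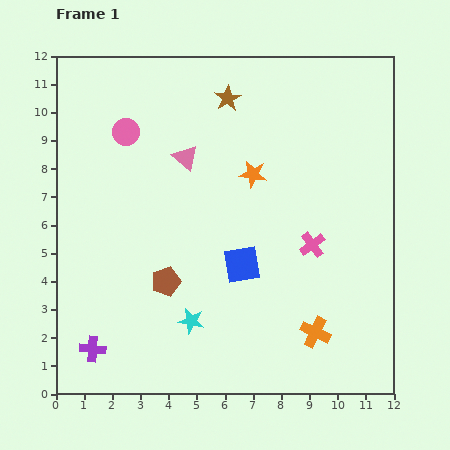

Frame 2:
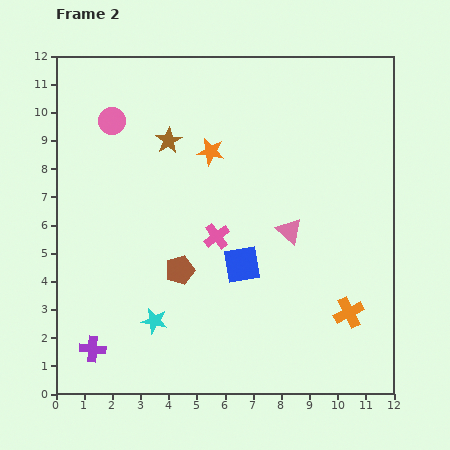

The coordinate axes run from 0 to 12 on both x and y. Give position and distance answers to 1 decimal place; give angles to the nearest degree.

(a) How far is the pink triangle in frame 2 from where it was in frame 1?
4.5

The pink triangle moved from (4.6, 8.4) to (8.3, 5.8), a distance of √(3.7² + 2.6²) ≈ 4.5.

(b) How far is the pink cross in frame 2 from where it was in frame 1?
3.4

The pink cross moved from (9.1, 5.3) to (5.7, 5.6), a distance of √(3.4² + 0.3²) ≈ 3.4.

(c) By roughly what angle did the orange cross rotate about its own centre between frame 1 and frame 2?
38° clockwise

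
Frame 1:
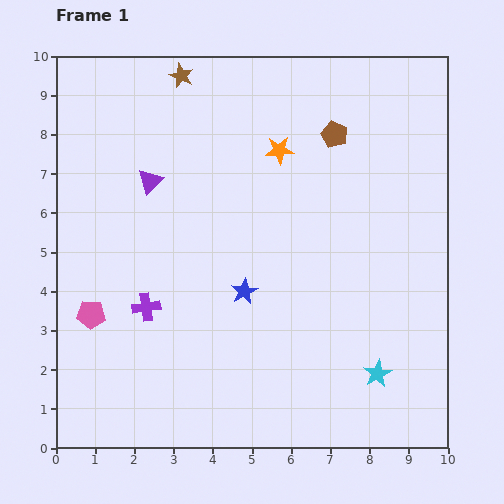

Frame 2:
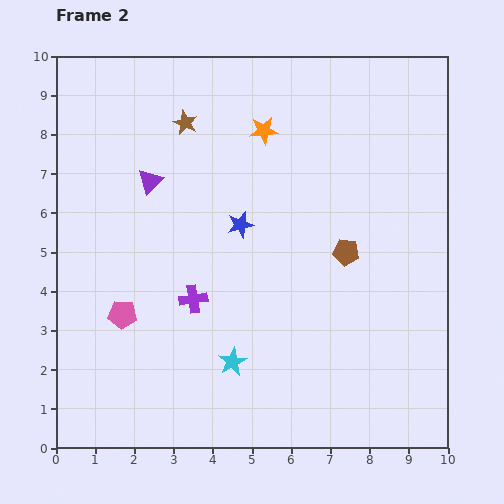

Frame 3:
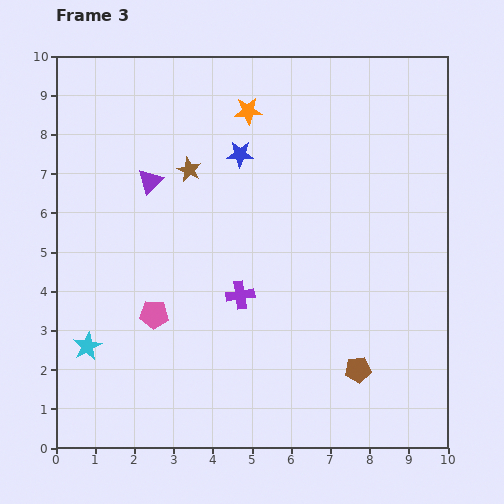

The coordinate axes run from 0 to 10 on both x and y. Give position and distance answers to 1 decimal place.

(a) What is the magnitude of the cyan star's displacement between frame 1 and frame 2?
3.7

The cyan star moved from (8.2, 1.9) to (4.5, 2.2), a distance of √(3.7² + 0.3²) ≈ 3.7.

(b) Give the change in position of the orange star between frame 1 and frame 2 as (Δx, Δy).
(-0.4, 0.5)

The orange star was at (5.7, 7.6) in frame 1 and (5.3, 8.1) in frame 2.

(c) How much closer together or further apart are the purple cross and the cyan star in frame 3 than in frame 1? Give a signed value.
-2.0

Distance in frame 1: 6.1. Distance in frame 3: 4.1.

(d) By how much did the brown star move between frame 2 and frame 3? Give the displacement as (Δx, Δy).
(0.1, -1.2)

The brown star was at (3.3, 8.3) in frame 2 and (3.4, 7.1) in frame 3.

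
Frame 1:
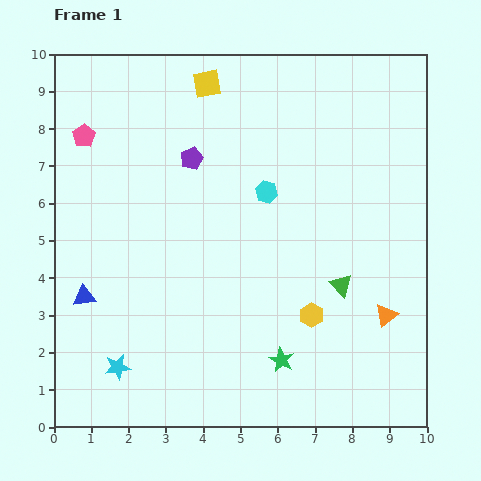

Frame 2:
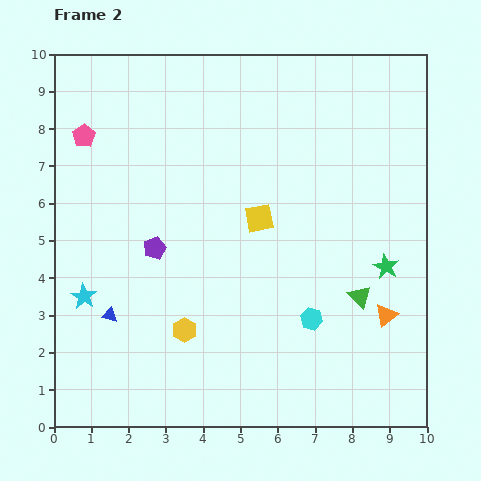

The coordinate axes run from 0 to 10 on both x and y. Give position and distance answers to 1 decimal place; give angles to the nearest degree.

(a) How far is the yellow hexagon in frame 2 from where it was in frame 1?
3.4

The yellow hexagon moved from (6.9, 3.0) to (3.5, 2.6), a distance of √(3.4² + 0.4²) ≈ 3.4.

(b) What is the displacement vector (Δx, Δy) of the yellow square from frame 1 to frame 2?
(1.4, -3.6)

The yellow square was at (4.1, 9.2) in frame 1 and (5.5, 5.6) in frame 2.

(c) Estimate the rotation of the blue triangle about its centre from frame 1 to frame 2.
20° clockwise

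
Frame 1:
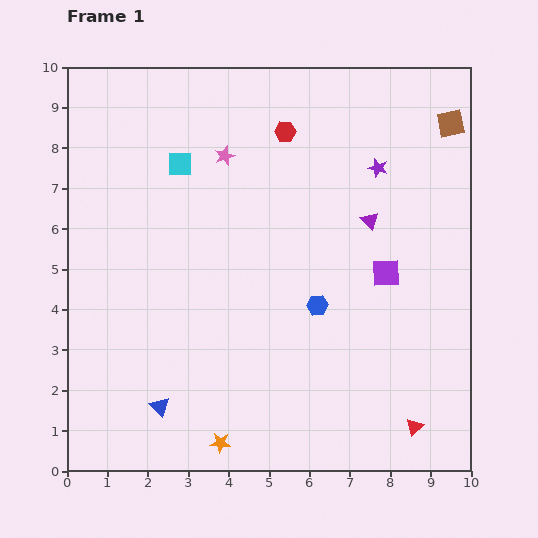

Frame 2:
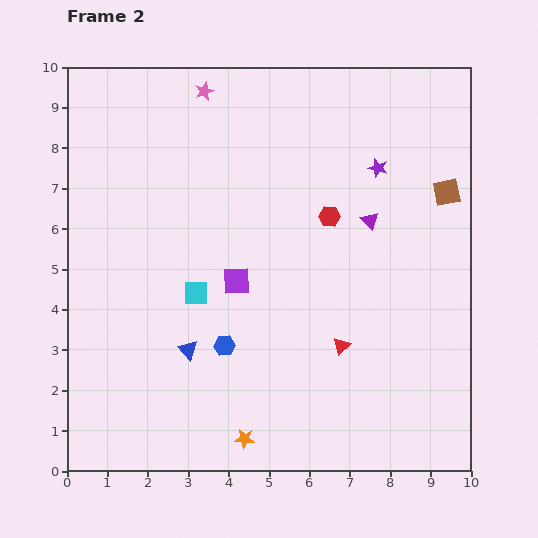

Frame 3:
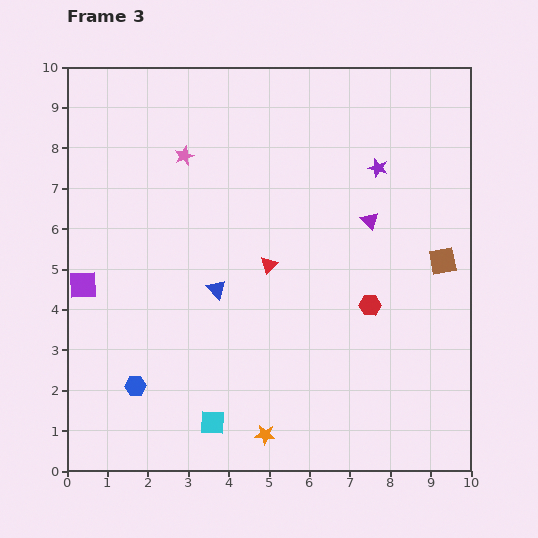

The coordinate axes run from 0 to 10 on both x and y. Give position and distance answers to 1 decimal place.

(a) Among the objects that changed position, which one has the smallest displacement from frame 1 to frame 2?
the orange star

(moved 0.6)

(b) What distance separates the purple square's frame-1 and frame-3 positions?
7.5

The purple square moved from (7.9, 4.9) to (0.4, 4.6), a distance of √(7.5² + 0.3²) ≈ 7.5.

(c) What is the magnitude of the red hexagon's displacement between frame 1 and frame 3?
4.8

The red hexagon moved from (5.4, 8.4) to (7.5, 4.1), a distance of √(2.1² + 4.3²) ≈ 4.8.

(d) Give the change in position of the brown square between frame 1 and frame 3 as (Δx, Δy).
(-0.2, -3.4)

The brown square was at (9.5, 8.6) in frame 1 and (9.3, 5.2) in frame 3.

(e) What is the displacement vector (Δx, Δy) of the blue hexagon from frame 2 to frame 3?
(-2.2, -1.0)

The blue hexagon was at (3.9, 3.1) in frame 2 and (1.7, 2.1) in frame 3.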